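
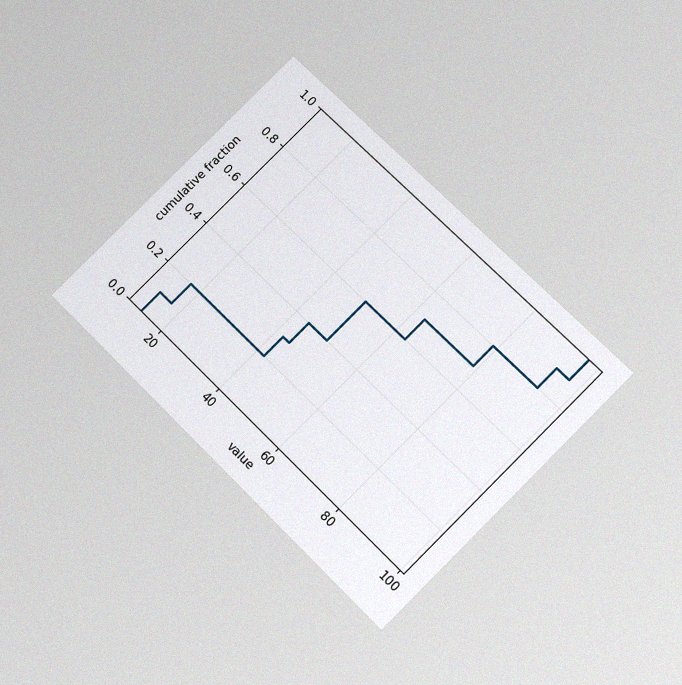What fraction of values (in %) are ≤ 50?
60%

The chart is tilted about 45° clockwise and viewed slightly from below, with some photo noise. At x=50 the ECDF step is at 60%.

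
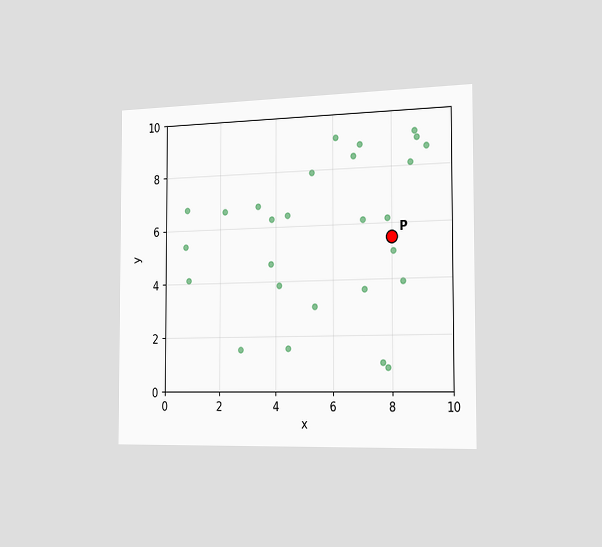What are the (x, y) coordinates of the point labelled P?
(8, 5.5)

The chart is viewed slightly from the right. Following the gridlines from P to each axis, P sits at (8, 5.5).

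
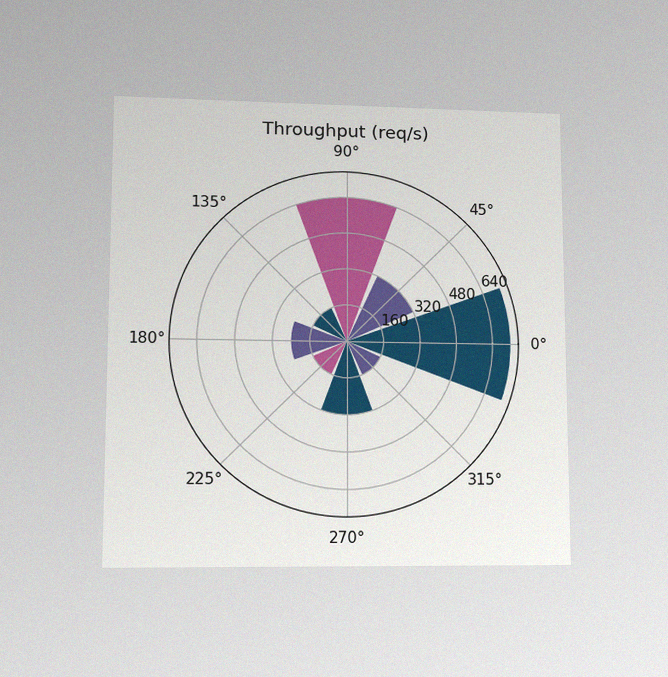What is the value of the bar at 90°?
640req/s

The chart is viewed at a slight angle, with some photo noise. The bar at 90° reaches 640req/s on the radial axis.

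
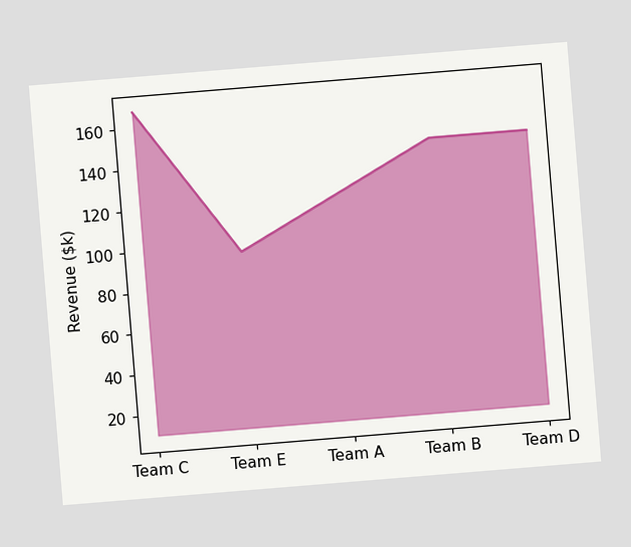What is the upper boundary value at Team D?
$144k

The chart is tilted about 5° counter-clockwise. At Team D the upper boundary is at $144k.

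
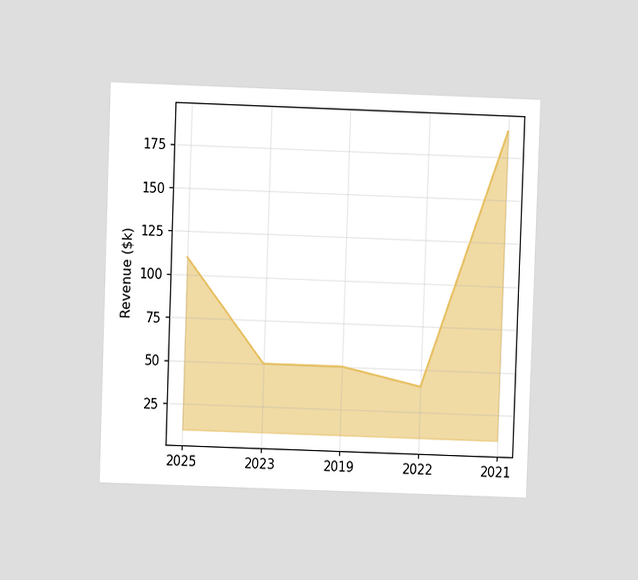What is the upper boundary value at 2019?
$50k

The chart is tilted about 2° clockwise and viewed at a slight angle. At 2019 the upper boundary is at $50k.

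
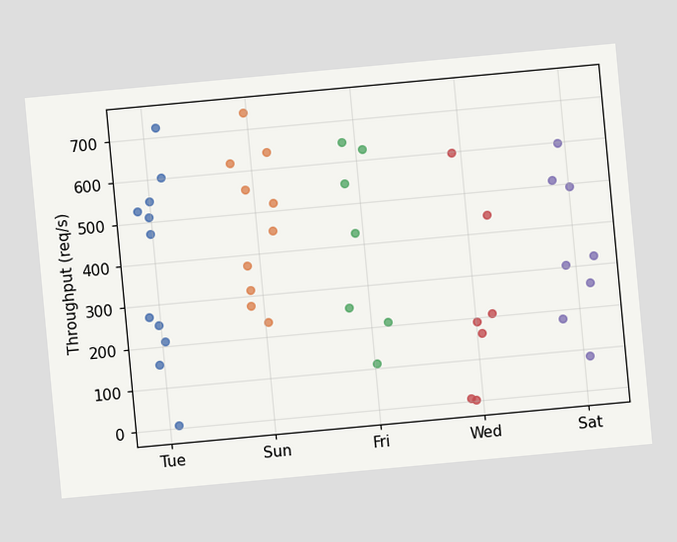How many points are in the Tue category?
11

The chart is tilted about 5° counter-clockwise. Counting the markers in the Tue column gives 11.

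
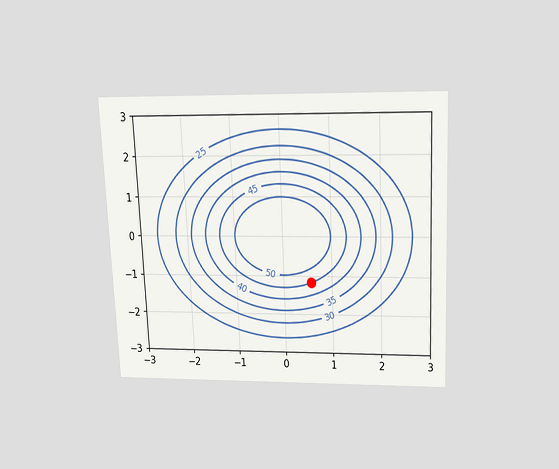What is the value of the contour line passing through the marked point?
The chart is tilted about 2° counter-clockwise and viewed slightly from above. The marked point sits on the contour labelled 45.

45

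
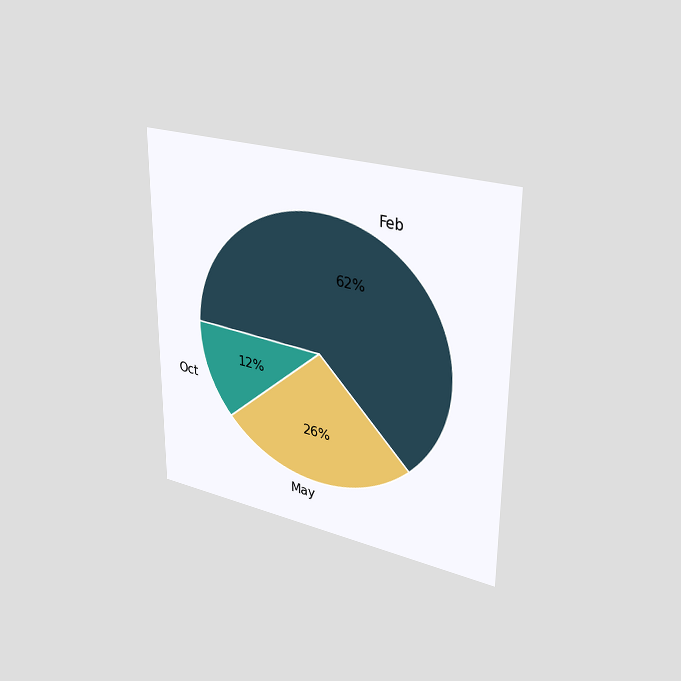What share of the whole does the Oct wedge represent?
The chart is viewed slightly from the right. The Oct slice takes up 12% of the pie.

12%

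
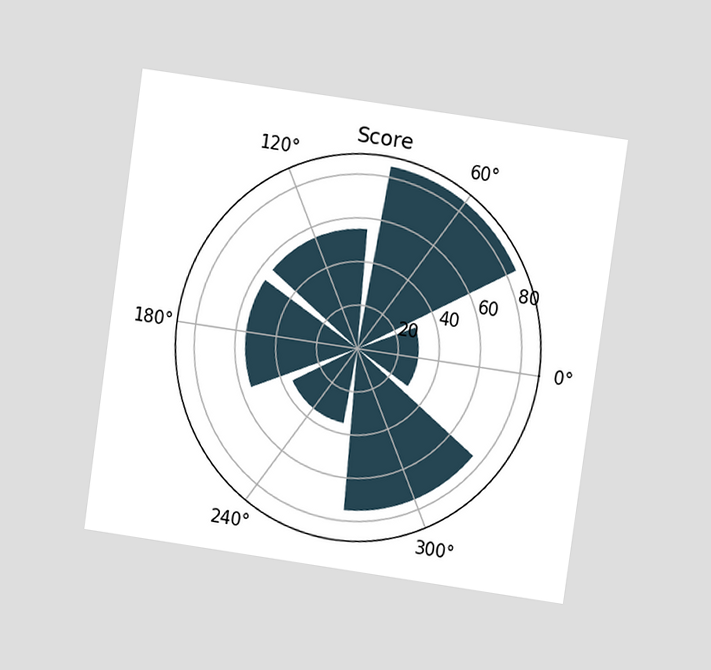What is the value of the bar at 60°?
The chart is tilted about 8° clockwise and viewed at a slight angle. The bar at 60° reaches 85 on the radial axis.

85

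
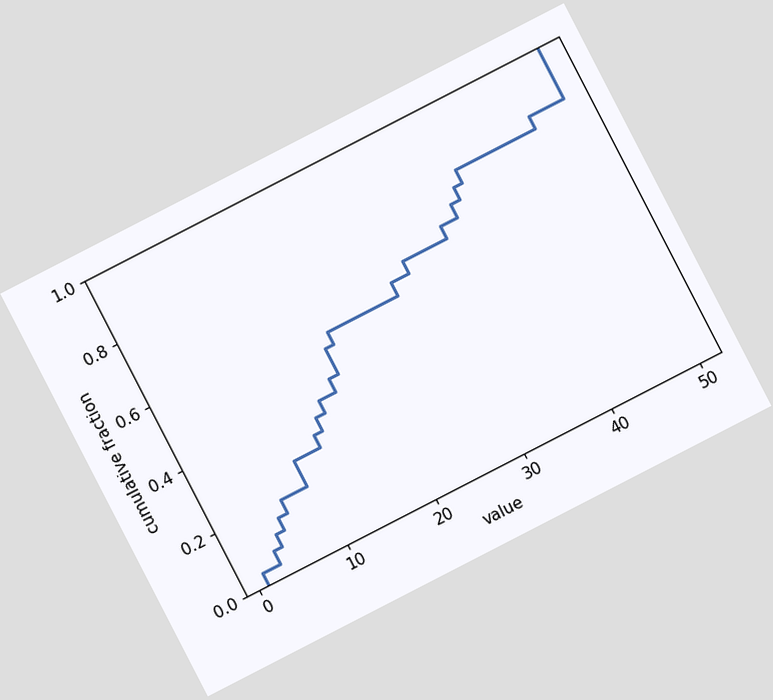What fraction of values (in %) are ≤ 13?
36%

The chart is tilted about 27° counter-clockwise. At x=13 the ECDF step is at 36%.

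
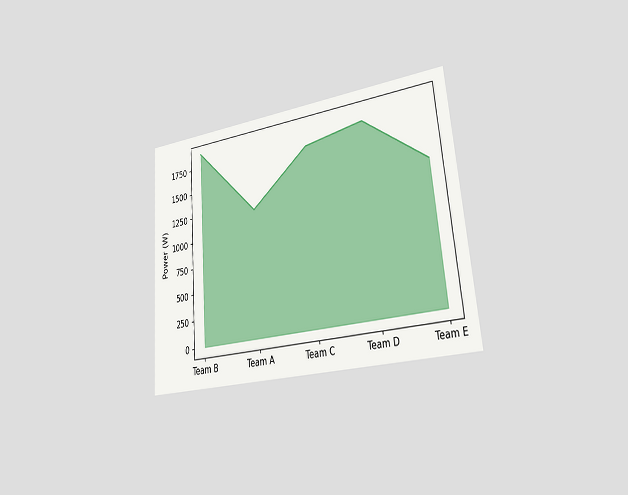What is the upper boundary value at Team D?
The chart is tilted about 5° counter-clockwise and viewed slightly from the right. At Team D the upper boundary is at 1800W.

1800W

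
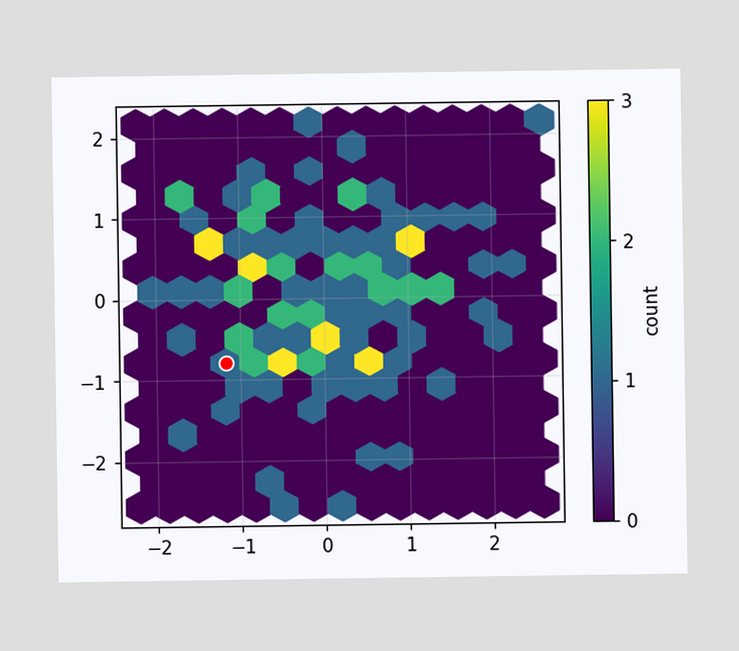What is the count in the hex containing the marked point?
1

The marked hex reads 1 on the colorbar.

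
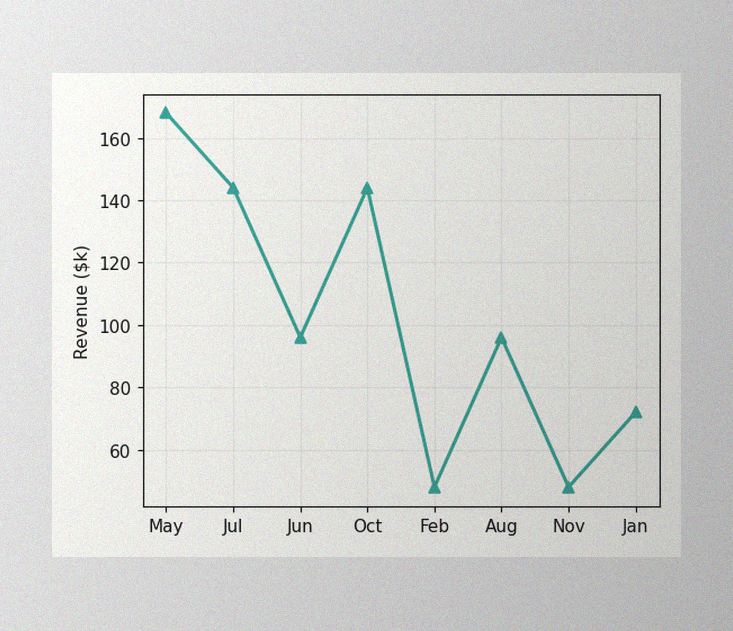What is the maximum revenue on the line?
The image has some photo noise and uneven lighting. The highest point is at May, and reading across to the y-axis gives $168k.

$168k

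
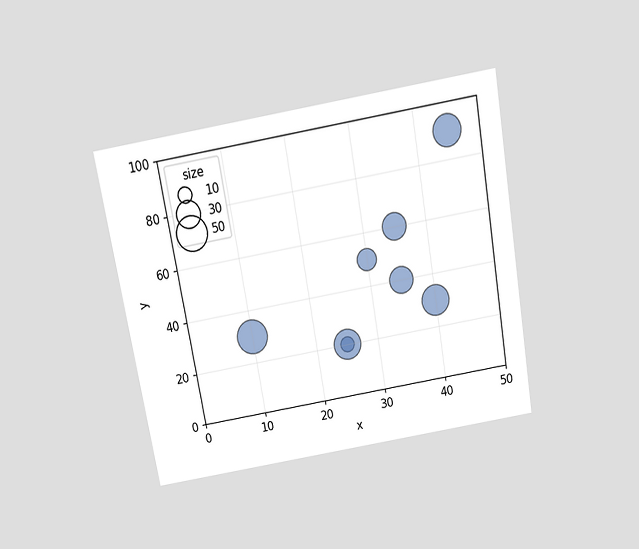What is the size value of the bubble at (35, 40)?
30

The chart is tilted about 10° counter-clockwise and viewed slightly from above. Matching the bubble at (35, 40) against the size legend gives 30.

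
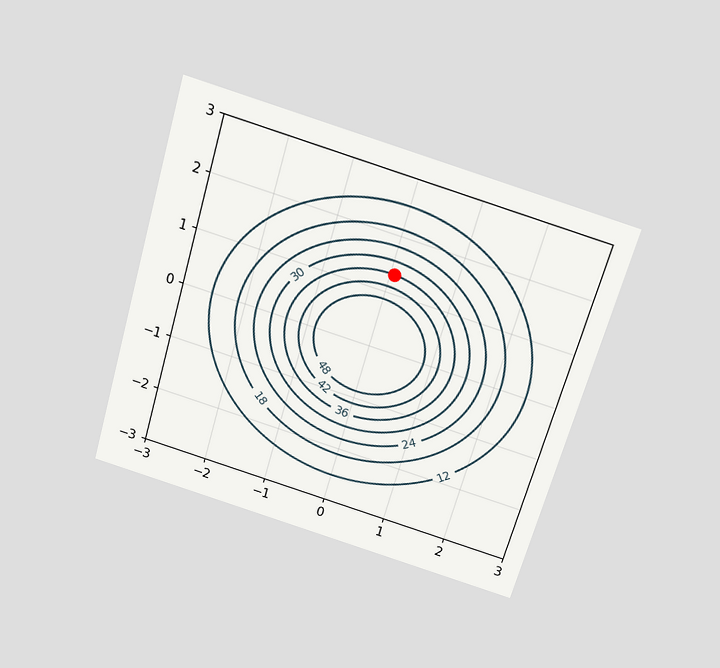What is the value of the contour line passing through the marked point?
36

The chart is tilted about 16° clockwise and viewed slightly from above. The marked point sits on the contour labelled 36.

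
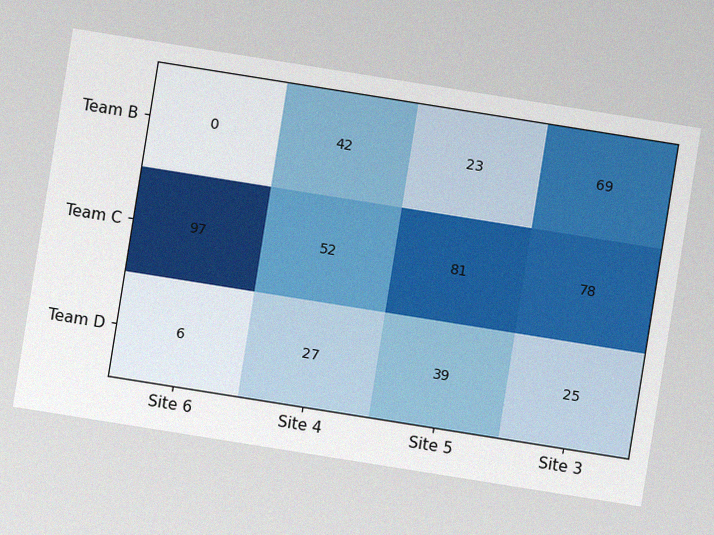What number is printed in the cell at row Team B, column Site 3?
The chart is tilted about 9° clockwise, with some photo noise. The (Team B, Site 3) cell reads 69.

69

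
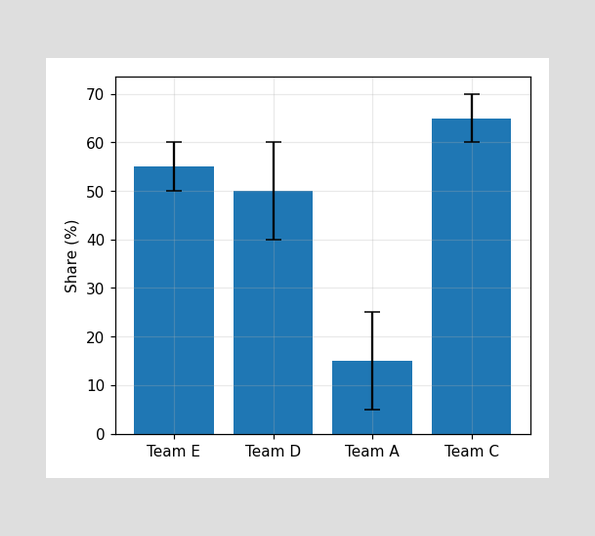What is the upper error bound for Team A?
25%

The Team A bar's upper whisker reaches 25%.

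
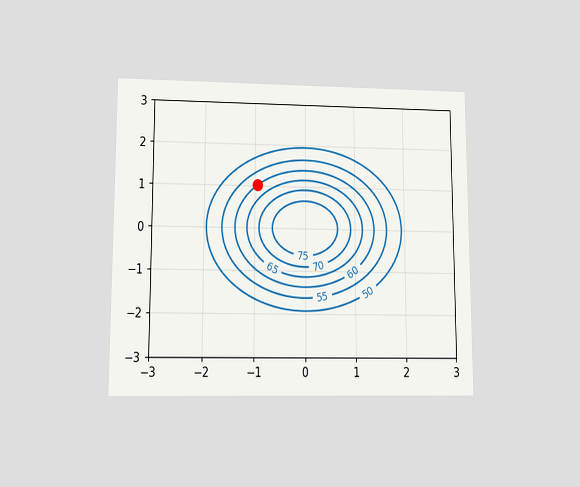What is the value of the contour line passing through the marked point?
60

The chart is viewed at a slight angle. The marked point sits on the contour labelled 60.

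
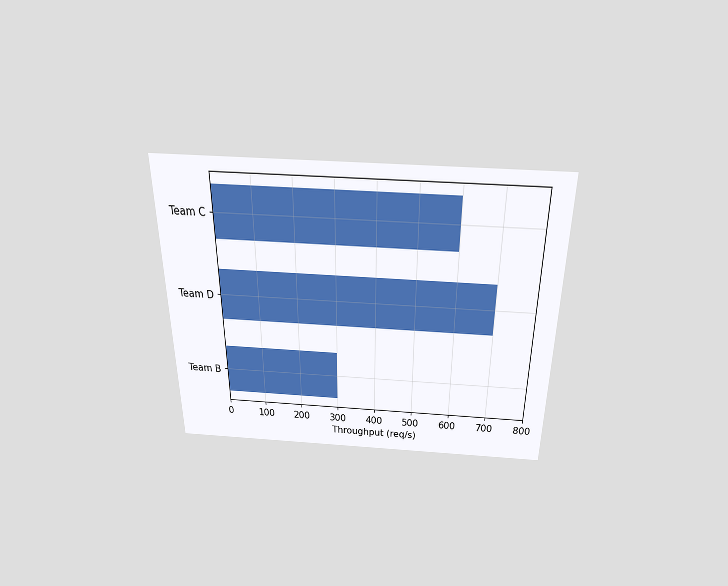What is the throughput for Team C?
600req/s

The chart is viewed slightly from above. Reading along the chart's x-axis, the Team C bar reaches 600req/s.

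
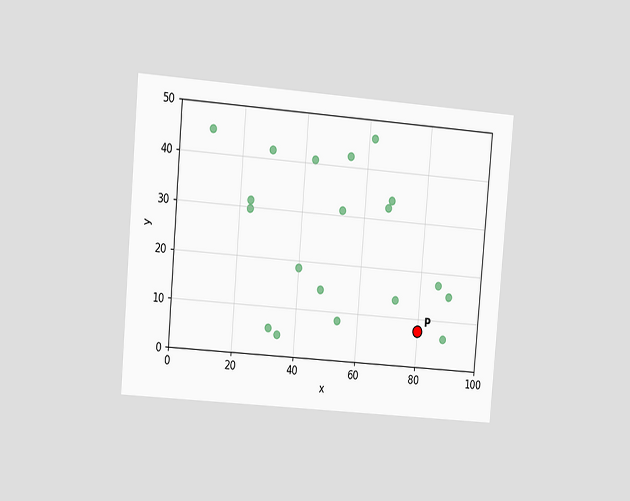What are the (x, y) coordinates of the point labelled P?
(80, 7.5)

The chart is tilted about 5° clockwise and viewed at a slight angle. Following the gridlines from P to each axis, P sits at (80, 7.5).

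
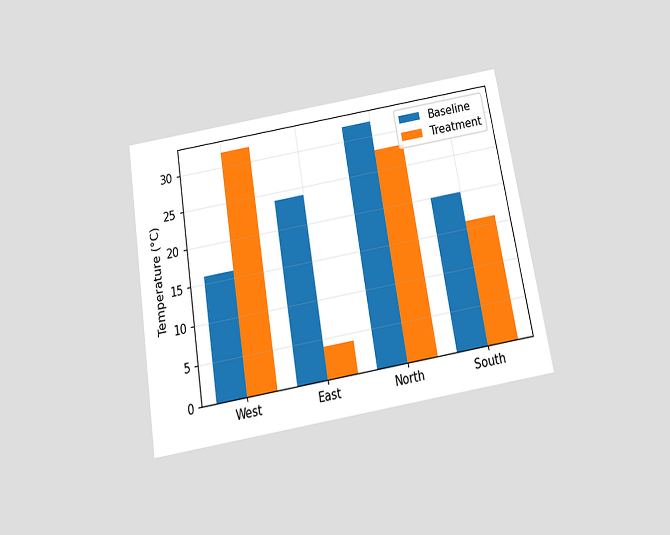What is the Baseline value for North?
The chart is tilted about 9° counter-clockwise and viewed slightly from below. The Baseline bar at North reaches 32°C on the y-axis.

32°C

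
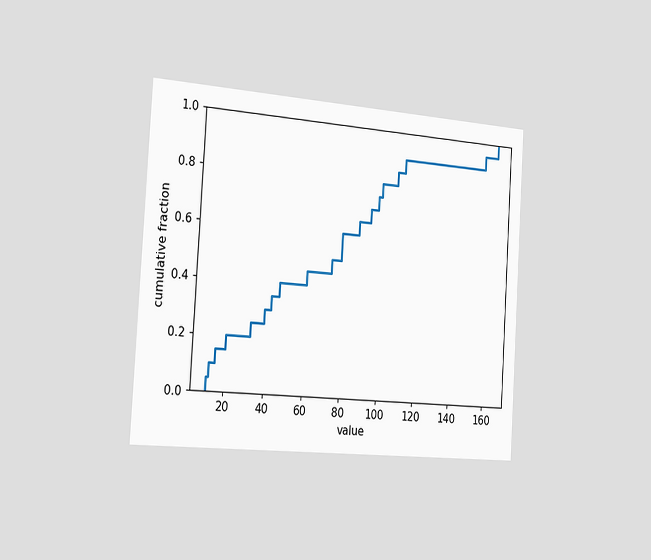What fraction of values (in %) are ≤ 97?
75%

The chart is tilted about 4° clockwise and viewed slightly from the left. At x=97 the ECDF step is at 75%.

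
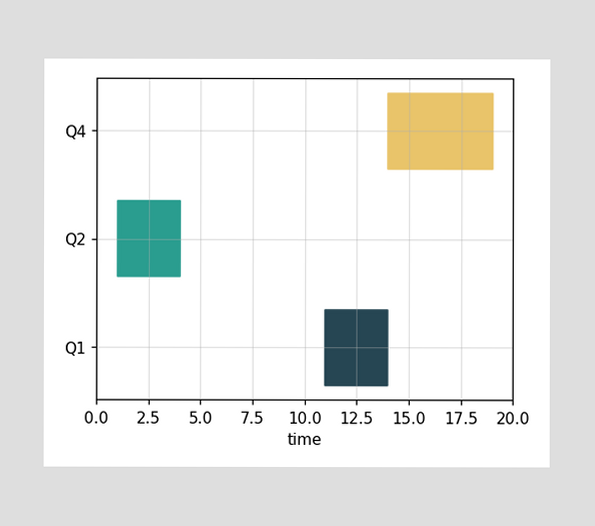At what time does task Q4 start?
14

The Q4 bar begins at t=14.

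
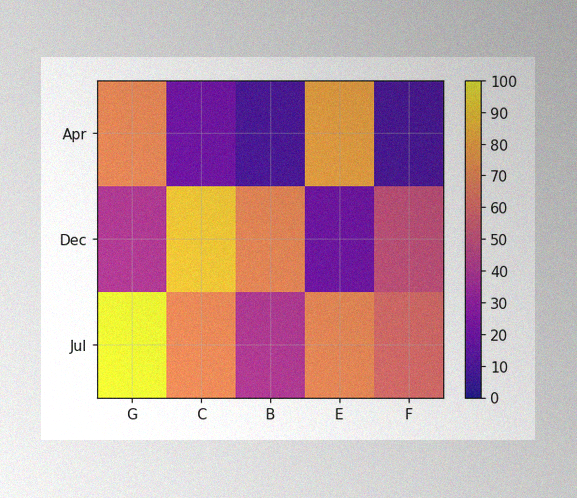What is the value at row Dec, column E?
20

The image has some photo noise and uneven lighting. Matching cell (Dec, E) against the colorbar gives 20.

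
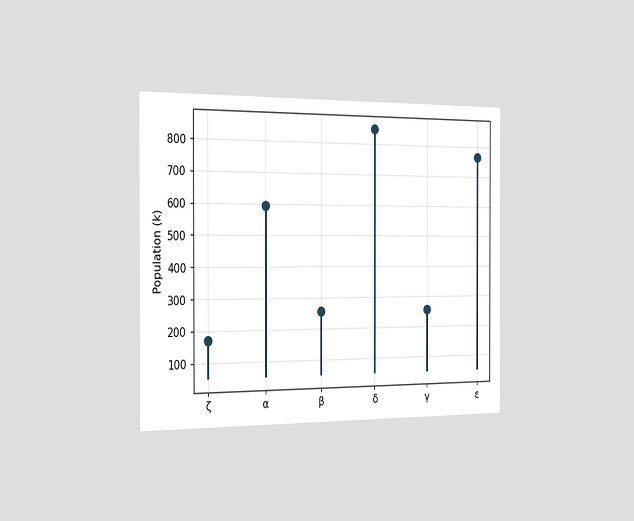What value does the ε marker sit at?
The chart is viewed slightly from the left. The ε marker sits at 765k.

765k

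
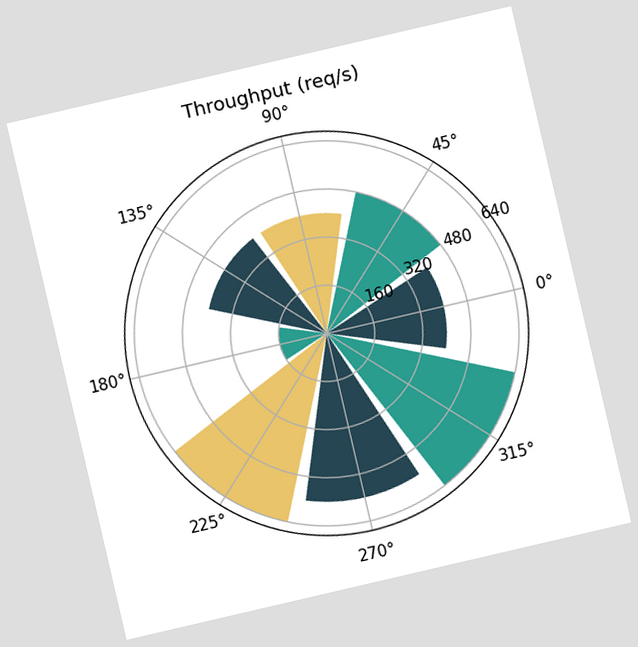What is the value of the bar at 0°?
400req/s

The chart is tilted about 13° counter-clockwise. The bar at 0° reaches 400req/s on the radial axis.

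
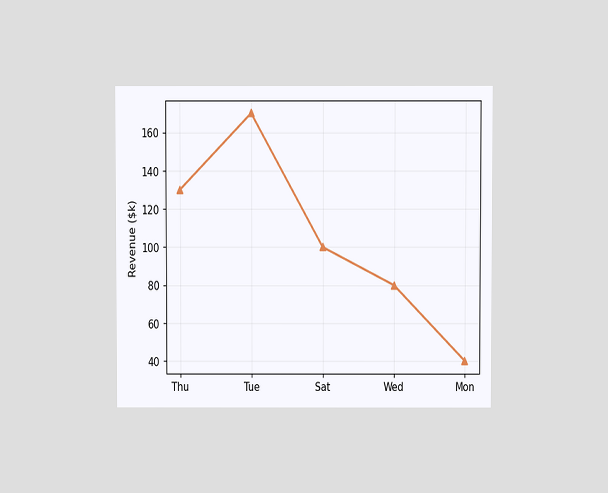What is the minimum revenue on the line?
The chart is viewed at a slight angle. The lowest point is at Mon, and reading across to the y-axis gives $40k.

$40k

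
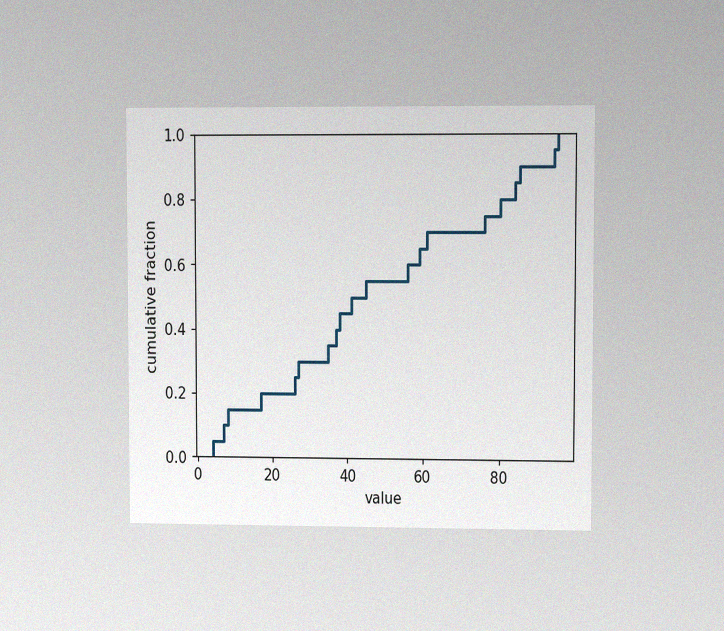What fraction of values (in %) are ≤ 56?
The chart is viewed at a slight angle, with some photo noise. At x=56 the ECDF step is at 60%.

60%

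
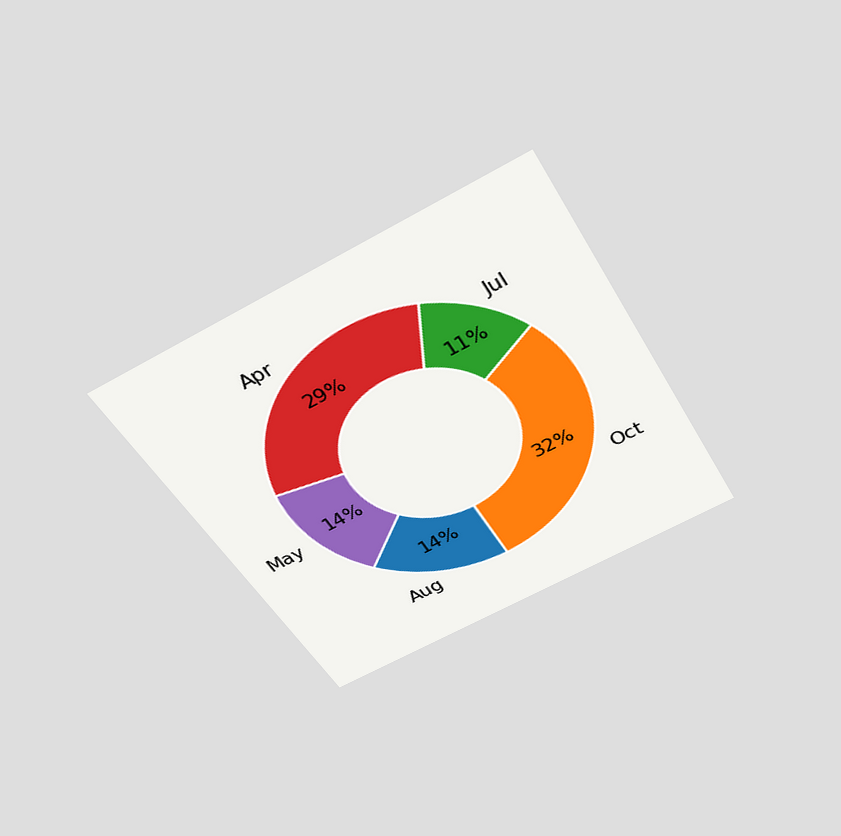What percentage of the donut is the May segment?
The chart is tilted about 29° counter-clockwise and viewed slightly from above. The May segment takes up 14% of the ring.

14%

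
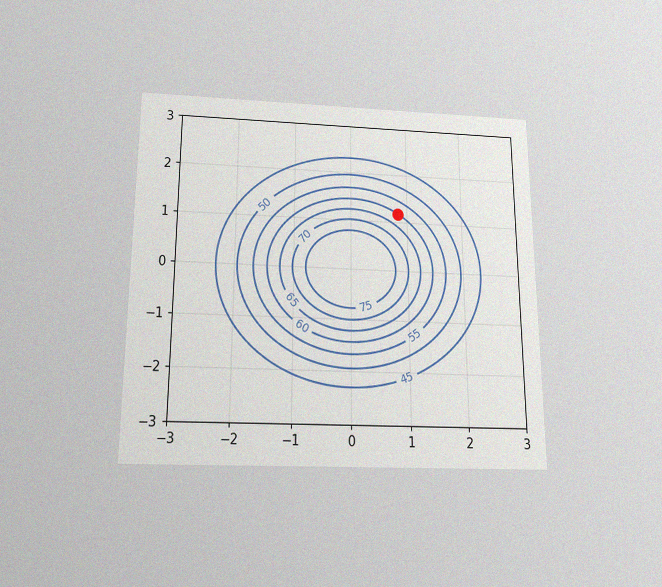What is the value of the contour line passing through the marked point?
60

The chart is viewed slightly from below, with some photo noise. The marked point sits on the contour labelled 60.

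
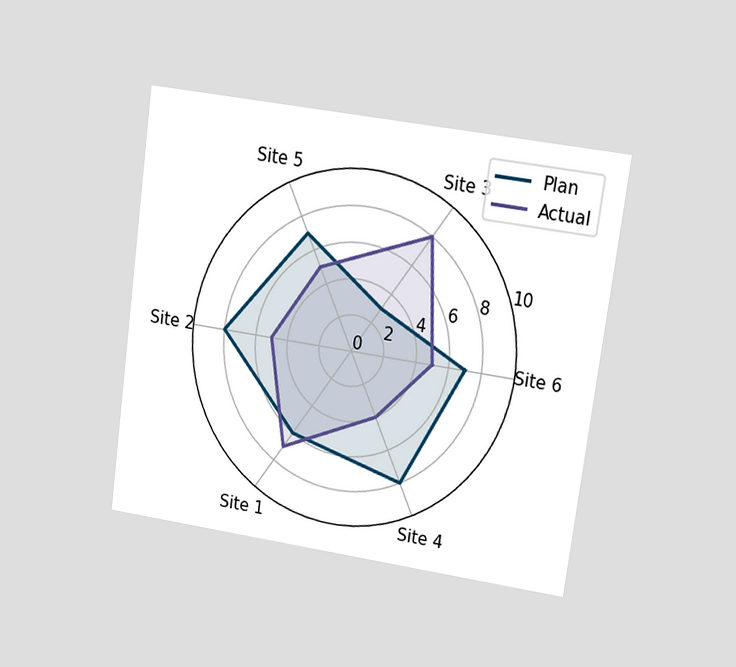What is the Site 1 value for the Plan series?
The chart is tilted about 8° clockwise and viewed at a slight angle. On the Site 1 axis, Plan reaches 6.

6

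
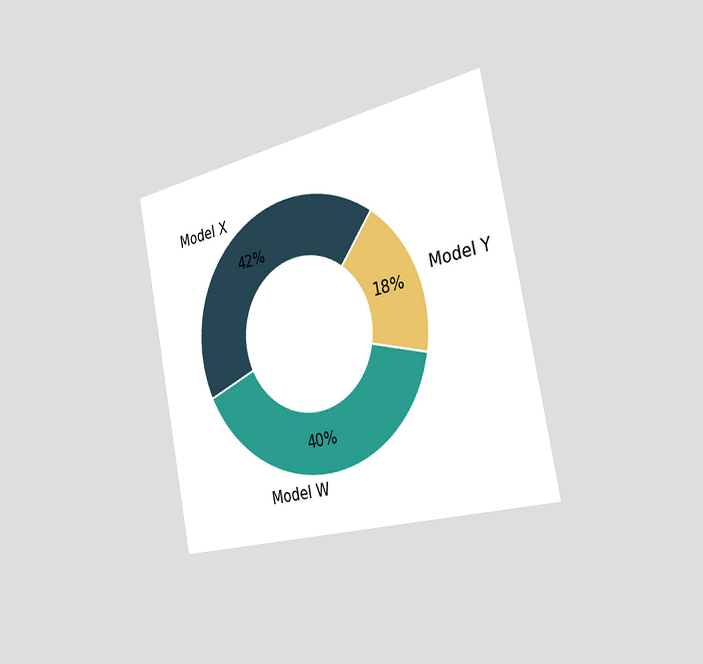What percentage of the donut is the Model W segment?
40%

The chart is tilted about 11° counter-clockwise and viewed slightly from the right. The Model W segment takes up 40% of the ring.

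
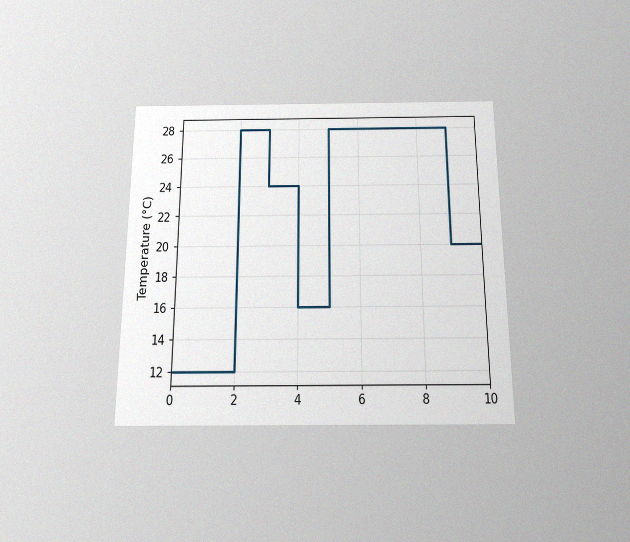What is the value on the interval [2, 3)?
The chart is viewed slightly from below, with some photo noise. On [2, 3) the step sits at 28°C.

28°C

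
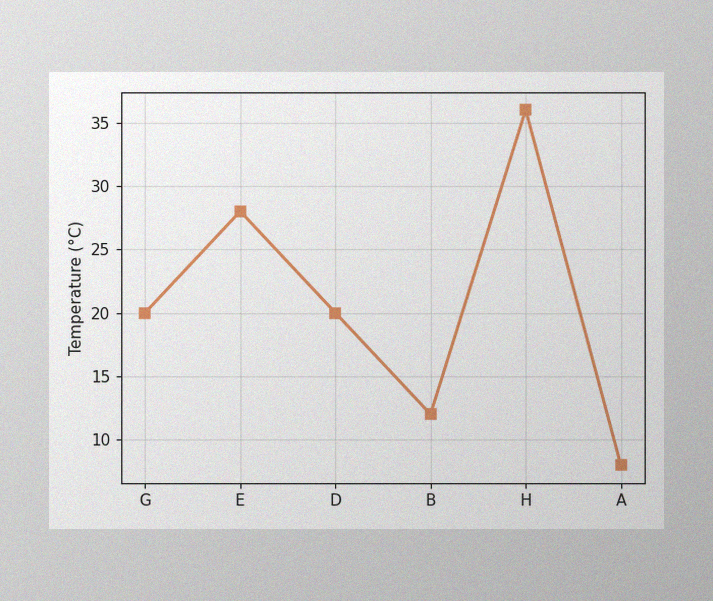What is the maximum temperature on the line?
36°C

The image has some photo noise and uneven lighting. The highest point is at H, and reading across to the y-axis gives 36°C.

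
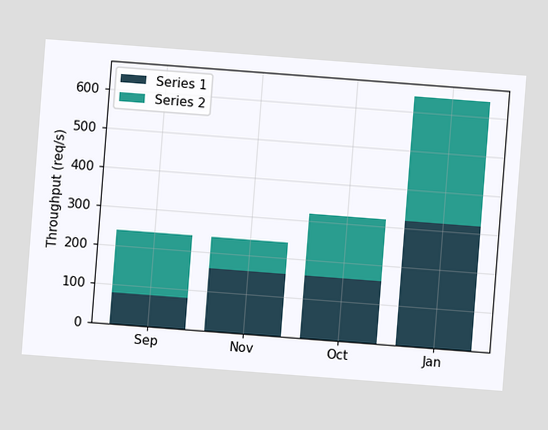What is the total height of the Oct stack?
The chart is tilted about 4° clockwise. The Oct stack's top reaches 320req/s on the y-axis.

320req/s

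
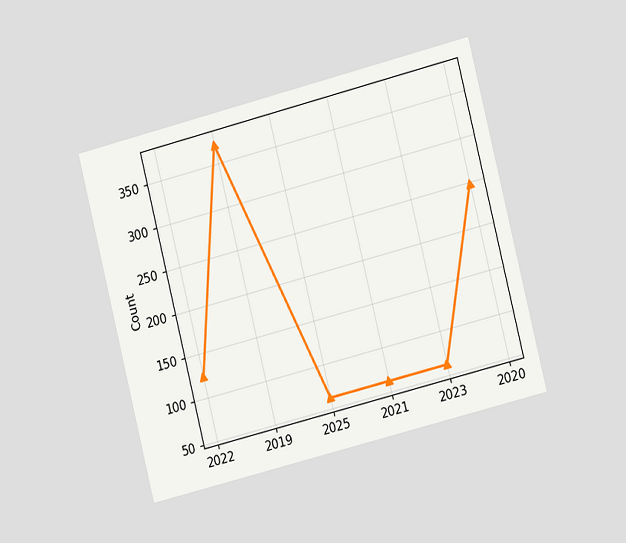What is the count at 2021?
The chart is tilted about 14° counter-clockwise and viewed slightly from the right. At 2021, the line is at 62.

62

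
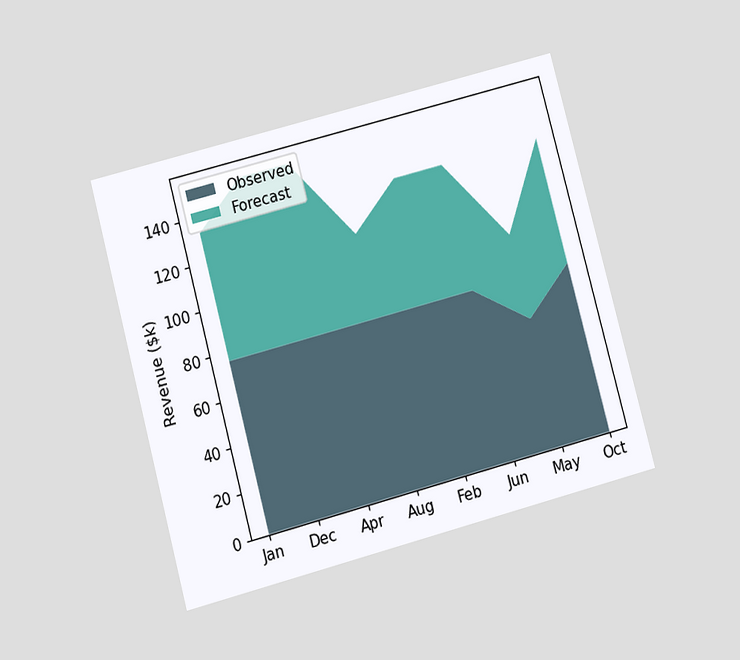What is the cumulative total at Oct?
$133k

The chart is tilted about 15° counter-clockwise and viewed slightly from below. The stacked total at Oct reaches $133k.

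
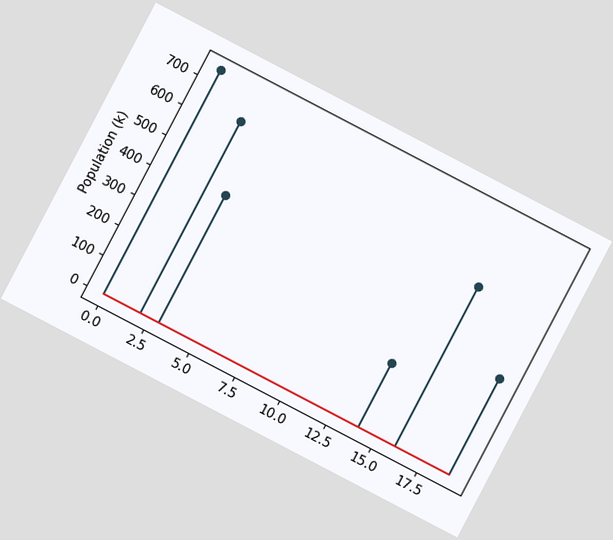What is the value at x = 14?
The chart is tilted about 28° clockwise. The stem at x=14 reaches 212k.

212k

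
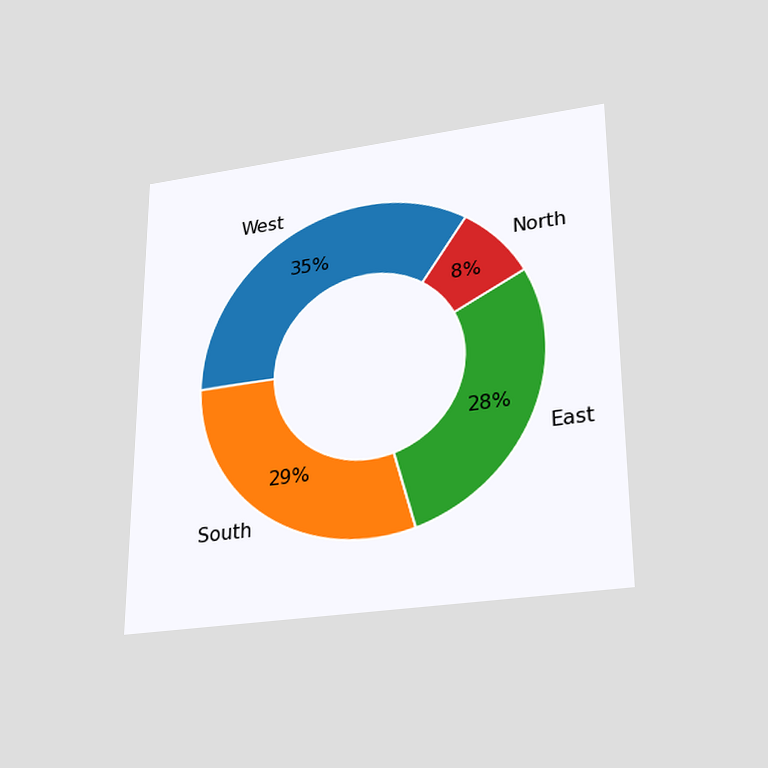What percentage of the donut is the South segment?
The chart is viewed slightly from below. The South segment takes up 29% of the ring.

29%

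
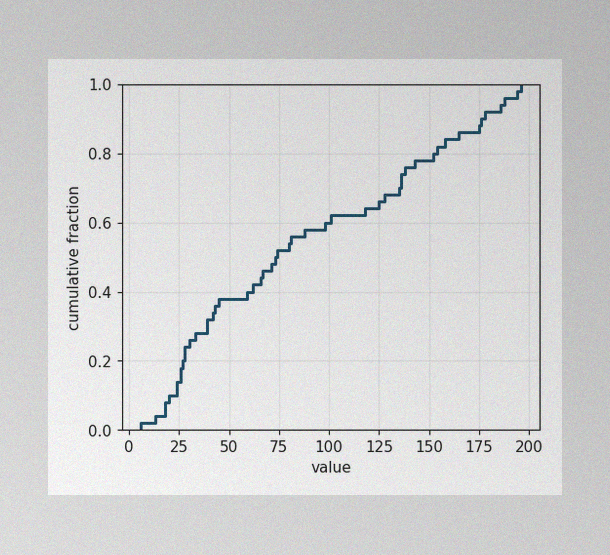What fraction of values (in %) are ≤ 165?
86%

The image has some photo noise and uneven lighting. At x=165 the ECDF step is at 86%.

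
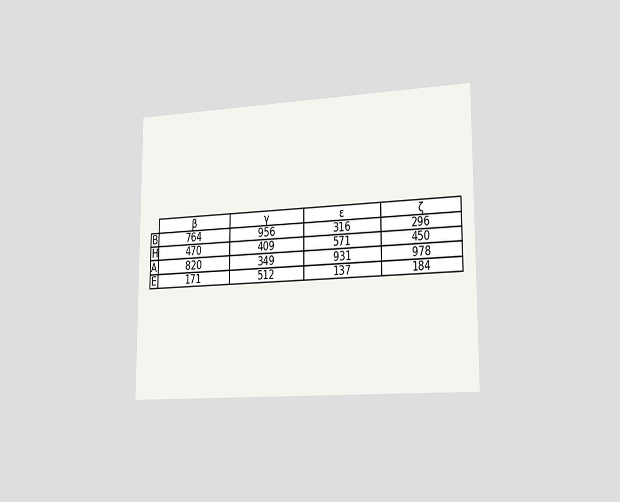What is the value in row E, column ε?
137

The chart is viewed slightly from the right. The (E, ε) cell reads 137.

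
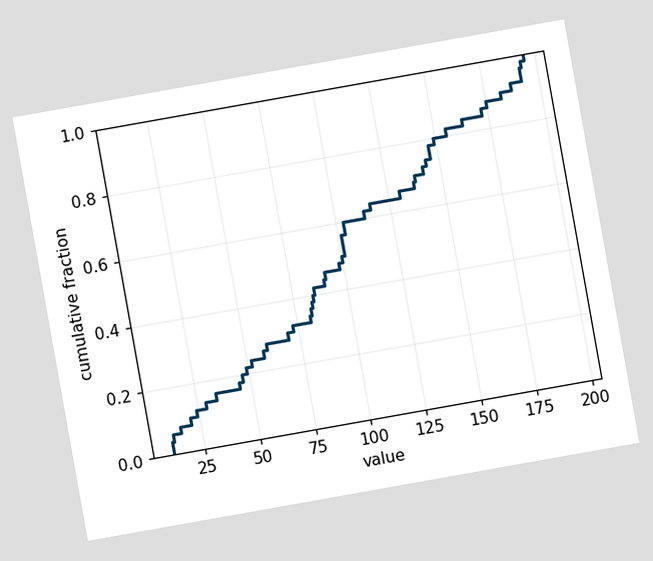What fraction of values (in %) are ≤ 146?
The chart is tilted about 10° counter-clockwise. At x=146 the ECDF step is at 78%.

78%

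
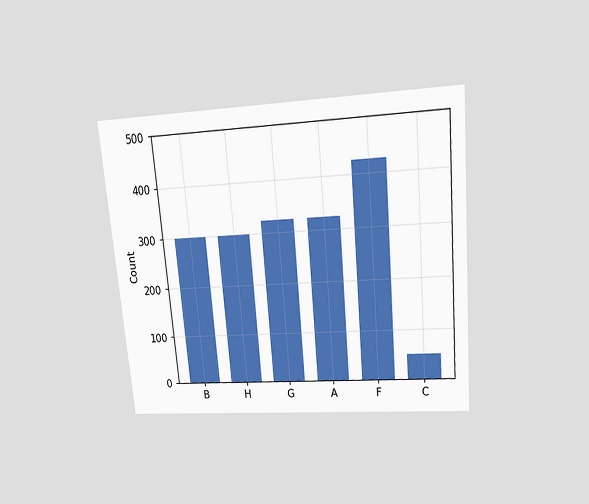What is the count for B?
The chart is tilted about 5° counter-clockwise and viewed slightly from above. Reading along the chart's y-axis, the B bar reaches 300.

300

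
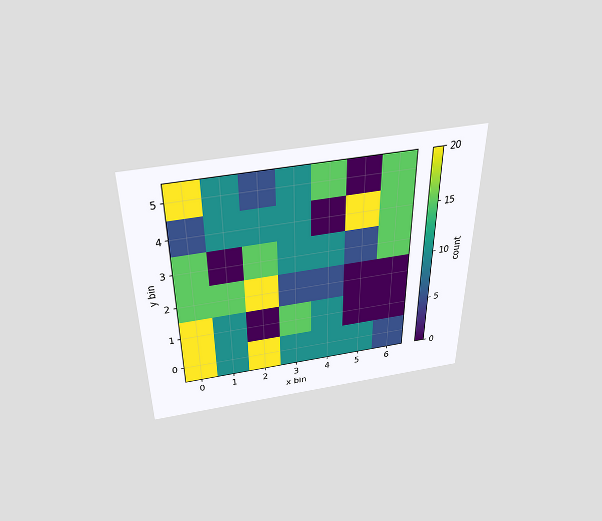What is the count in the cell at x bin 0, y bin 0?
The chart is viewed slightly from above. Matching the cell (0, 0) against the colorbar gives 20.

20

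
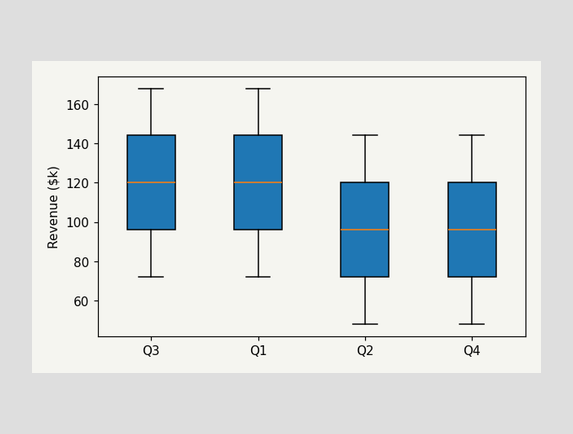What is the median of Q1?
$120k

The median line in the Q1 box sits at $120k.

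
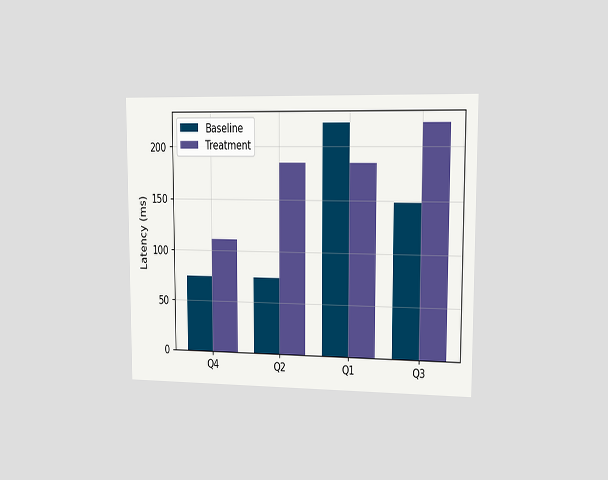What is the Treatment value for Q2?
The chart is viewed slightly from the right. The Treatment bar at Q2 reaches 185ms on the y-axis.

185ms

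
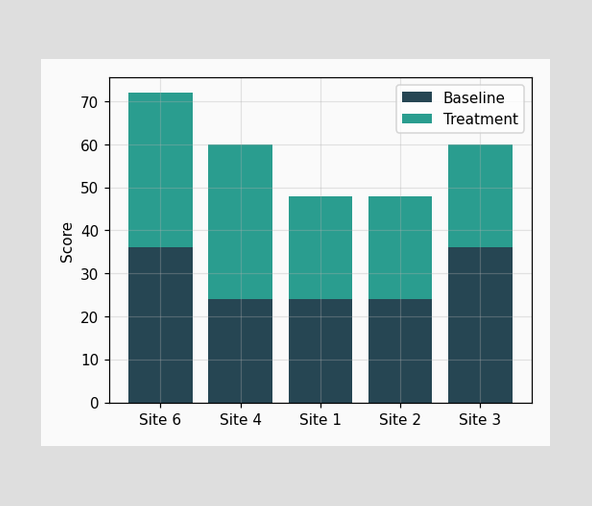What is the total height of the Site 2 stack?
48

The Site 2 stack's top reaches 48 on the y-axis.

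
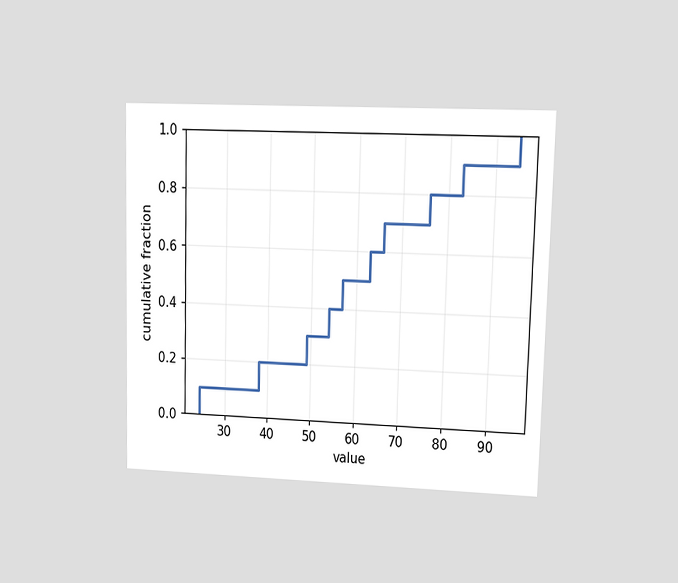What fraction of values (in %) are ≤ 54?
The chart is viewed at a slight angle. At x=54 the ECDF step is at 40%.

40%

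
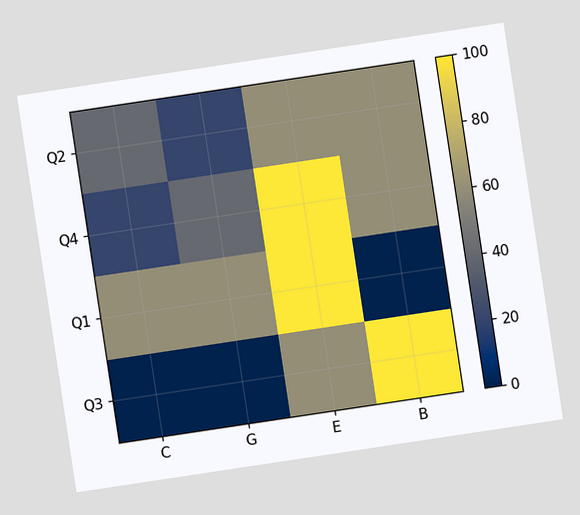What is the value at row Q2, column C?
The chart is tilted about 9° counter-clockwise. Matching cell (Q2, C) against the colorbar gives 40.

40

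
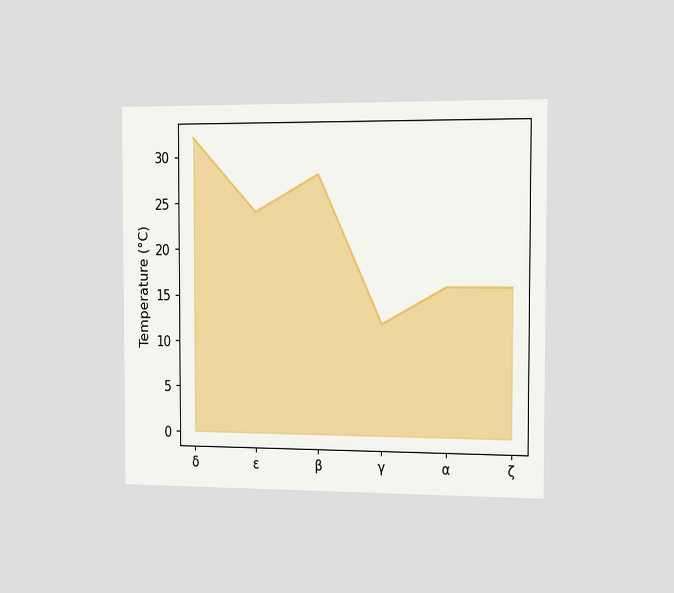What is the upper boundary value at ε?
The chart is viewed slightly from the right. At ε the upper boundary is at 24°C.

24°C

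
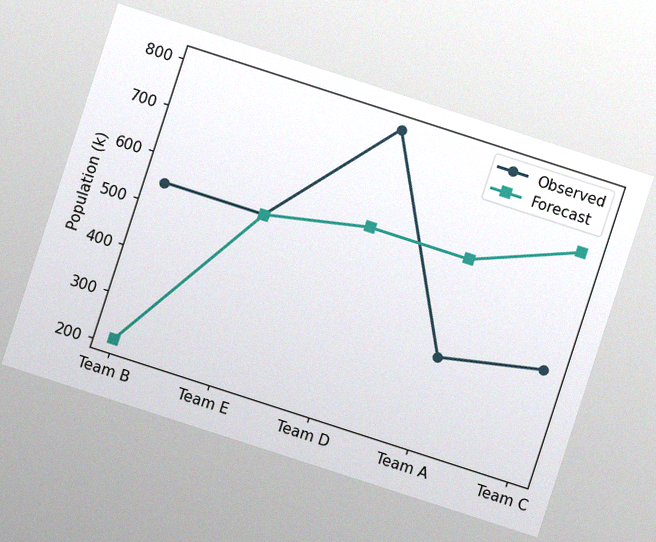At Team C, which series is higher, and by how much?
Forecast, by 252k

The chart is tilted about 18° clockwise, with some photo noise. At Team C, Forecast sits above the other line by 252k.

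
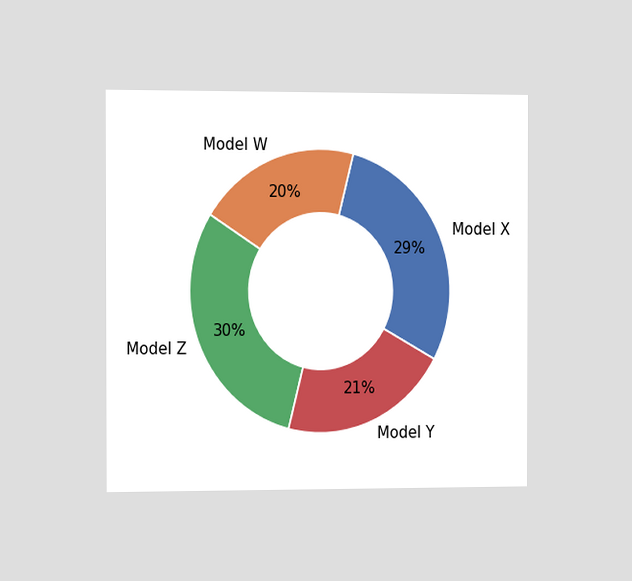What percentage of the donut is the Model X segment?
The chart is viewed slightly from the left. The Model X segment takes up 29% of the ring.

29%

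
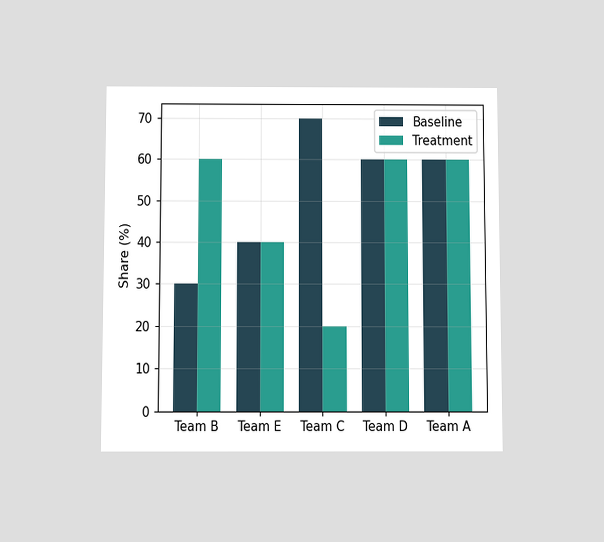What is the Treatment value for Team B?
The chart is viewed slightly from below. The Treatment bar at Team B reaches 60% on the y-axis.

60%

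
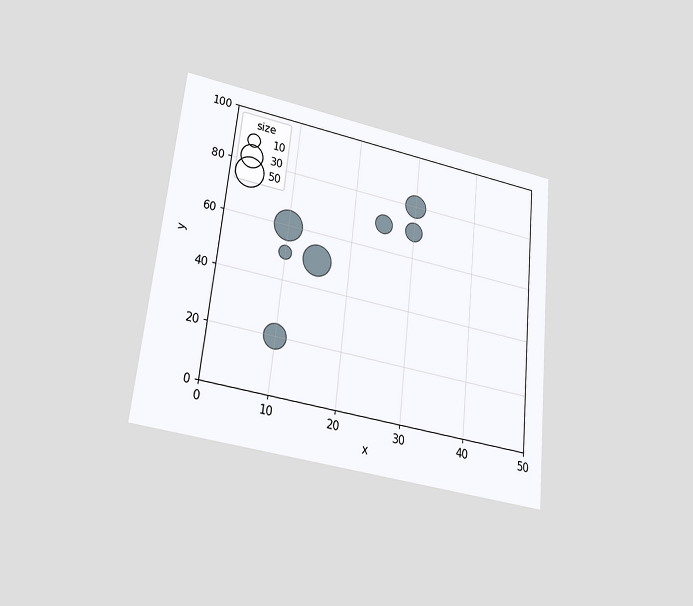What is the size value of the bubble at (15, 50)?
The chart is tilted about 6° clockwise and viewed slightly from below. Matching the bubble at (15, 50) against the size legend gives 50.

50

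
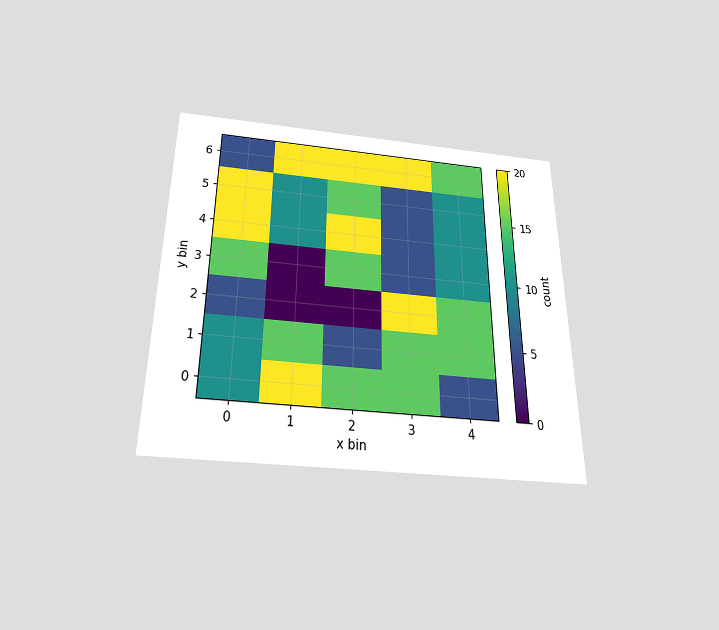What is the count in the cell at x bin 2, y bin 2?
The chart is viewed slightly from below. Matching the cell (2, 2) against the colorbar gives 0.

0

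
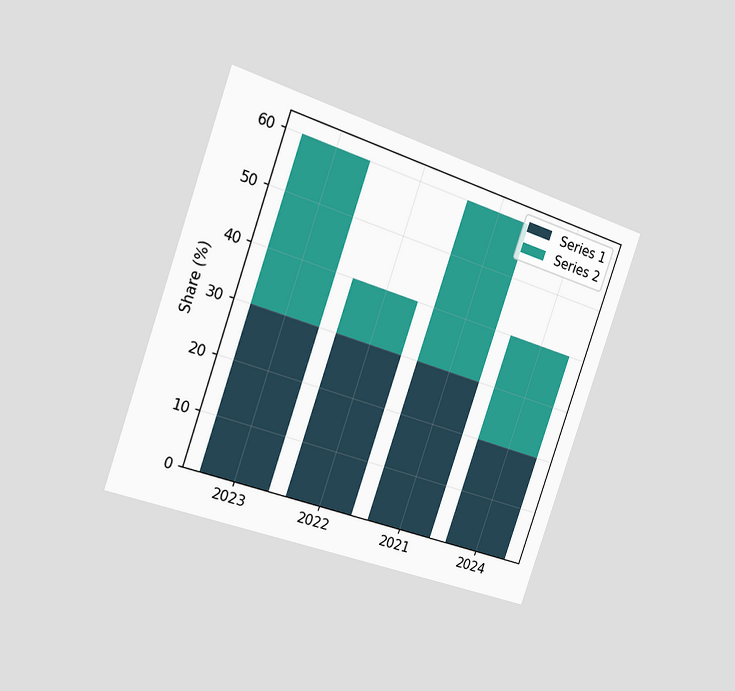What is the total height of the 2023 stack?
60%

The chart is tilted about 19° clockwise and viewed slightly from the left. The 2023 stack's top reaches 60% on the y-axis.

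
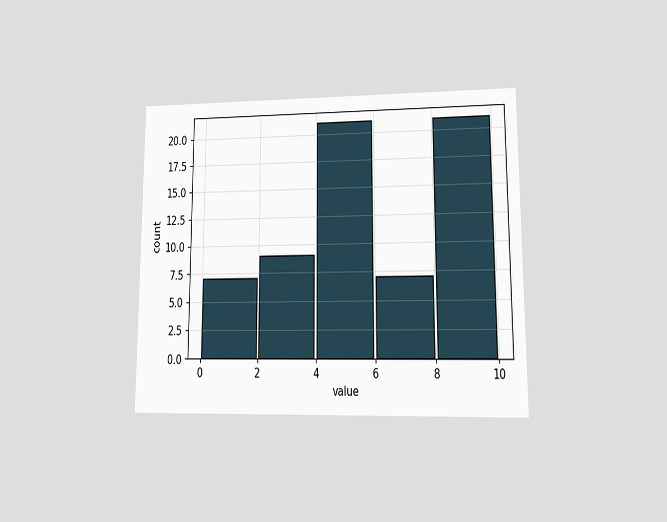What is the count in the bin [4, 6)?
21

The chart is viewed at a slight angle. The [4, 6) bin has height 21.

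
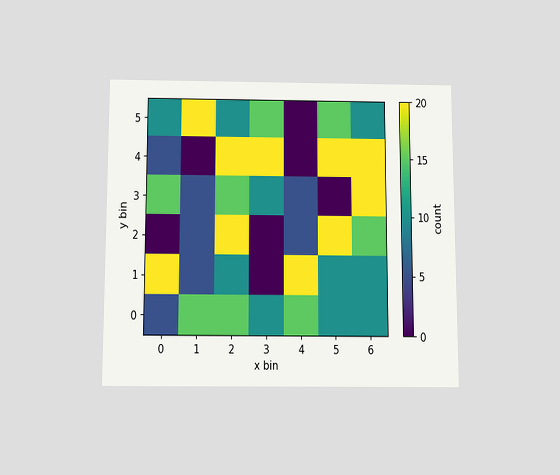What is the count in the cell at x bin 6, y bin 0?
The chart is viewed slightly from below. Matching the cell (6, 0) against the colorbar gives 10.

10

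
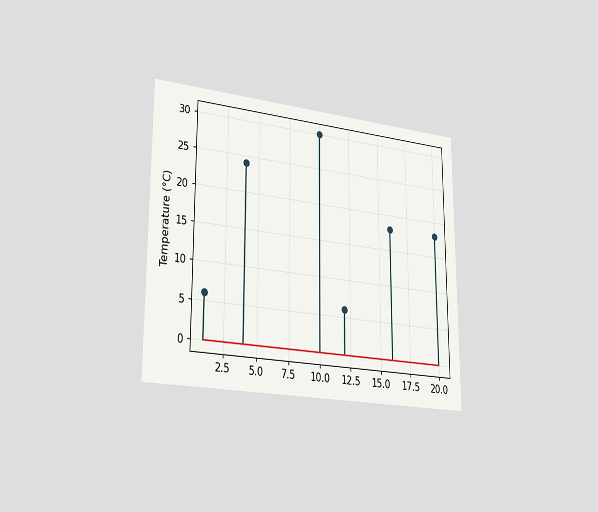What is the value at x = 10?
30°C

The chart is viewed slightly from the left. The stem at x=10 reaches 30°C.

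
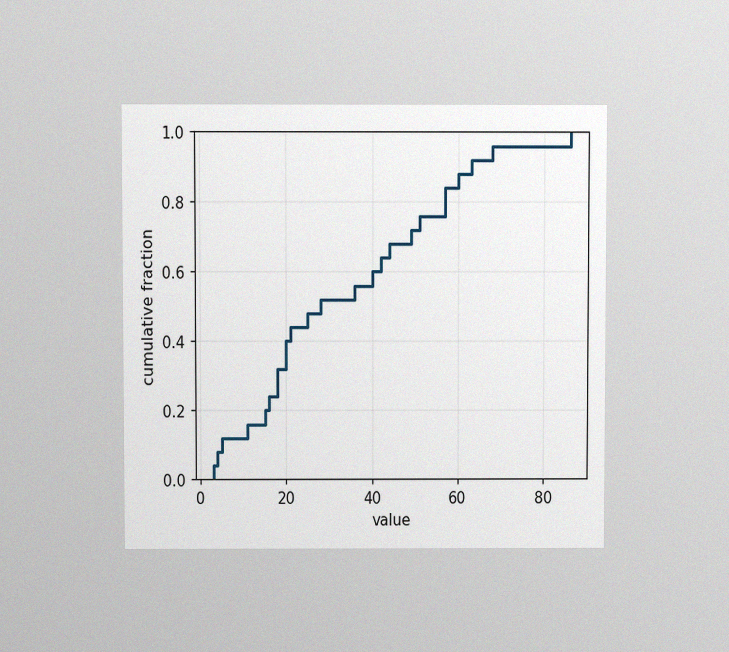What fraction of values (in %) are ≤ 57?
84%

The chart is viewed at a slight angle, with some photo noise. At x=57 the ECDF step is at 84%.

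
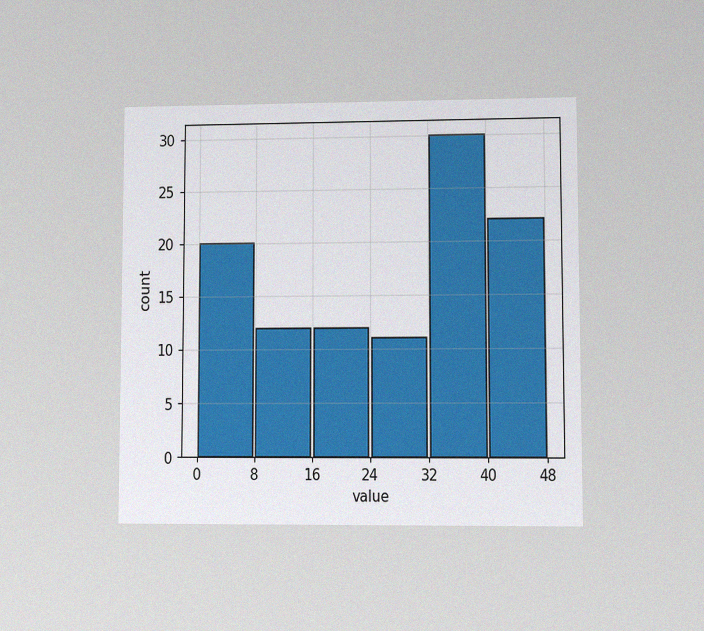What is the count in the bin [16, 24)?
The chart is viewed at a slight angle, with some photo noise. The [16, 24) bin has height 12.

12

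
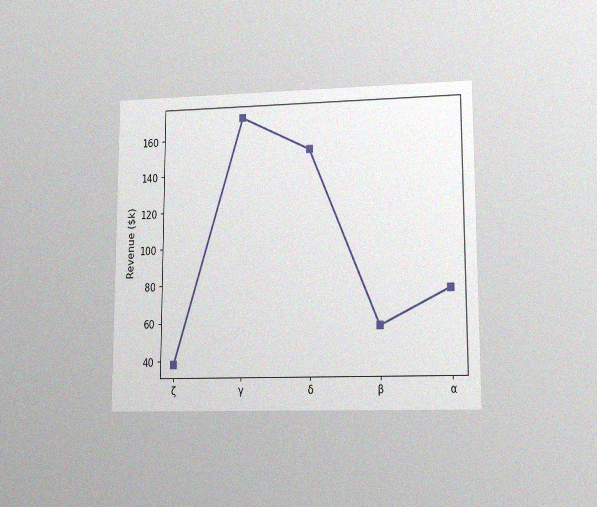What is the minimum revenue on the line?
$38k

The chart is viewed at a slight angle, with some photo noise. The lowest point is at ζ, and reading across to the y-axis gives $38k.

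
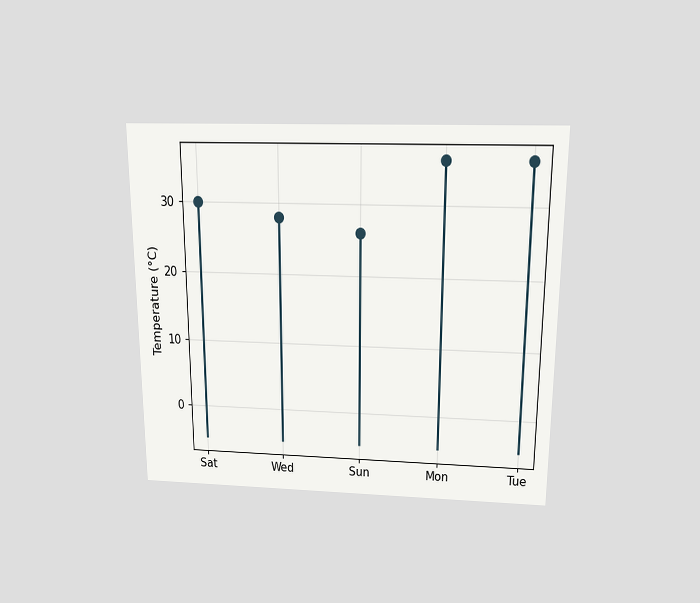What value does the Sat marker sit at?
30°C

The chart is viewed slightly from above. The Sat marker sits at 30°C.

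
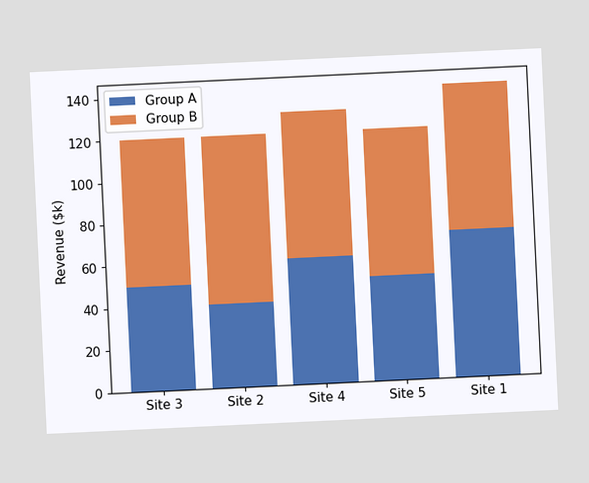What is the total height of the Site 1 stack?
$140k

The chart is tilted about 3° counter-clockwise. The Site 1 stack's top reaches $140k on the y-axis.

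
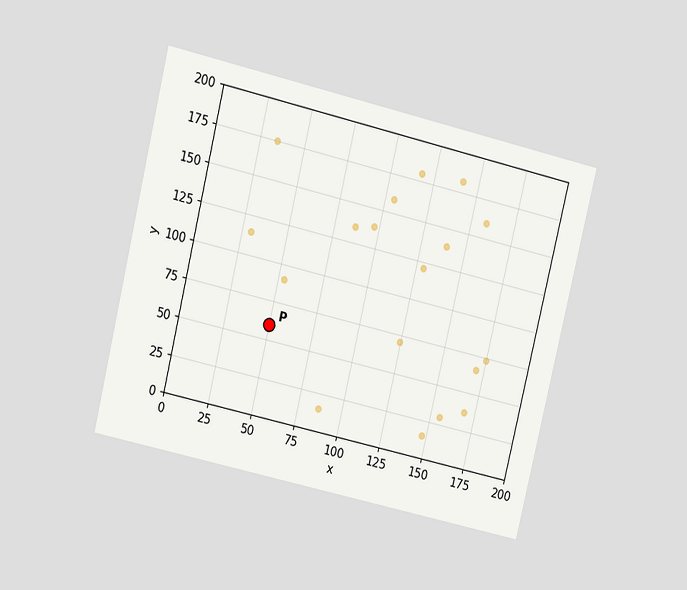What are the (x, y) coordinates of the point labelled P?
The chart is tilted about 13° clockwise and viewed at a slight angle. Following the gridlines from P to each axis, P sits at (50, 60).

(50, 60)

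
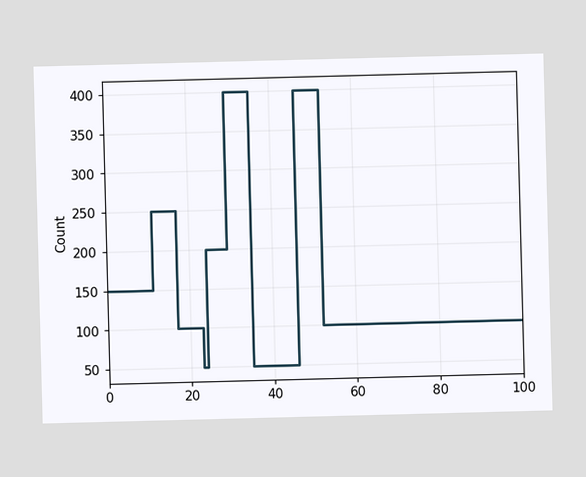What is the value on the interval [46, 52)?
400

On [46, 52) the step sits at 400.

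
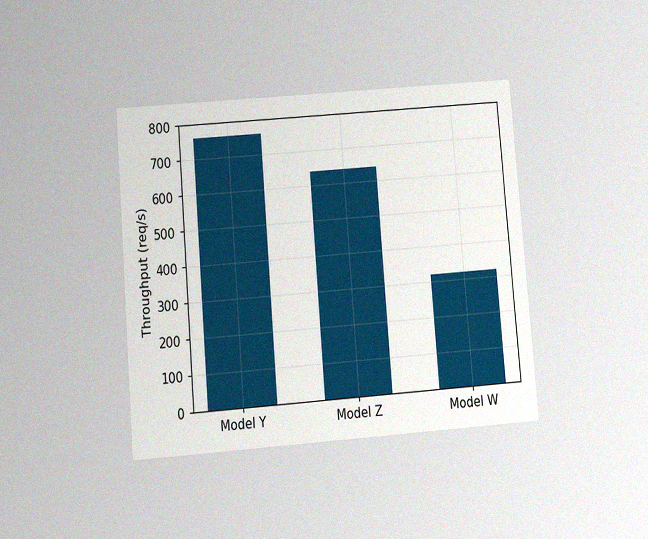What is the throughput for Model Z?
The chart is tilted about 5° counter-clockwise and viewed slightly from below, with some photo noise. Reading along the chart's y-axis, the Model Z bar reaches 640req/s.

640req/s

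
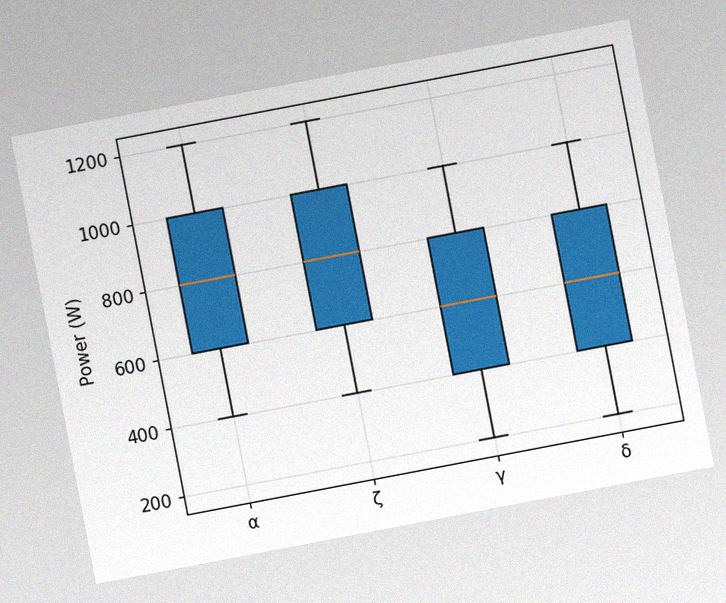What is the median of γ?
The chart is tilted about 11° counter-clockwise, with some photo noise. The median line in the γ box sits at 600W.

600W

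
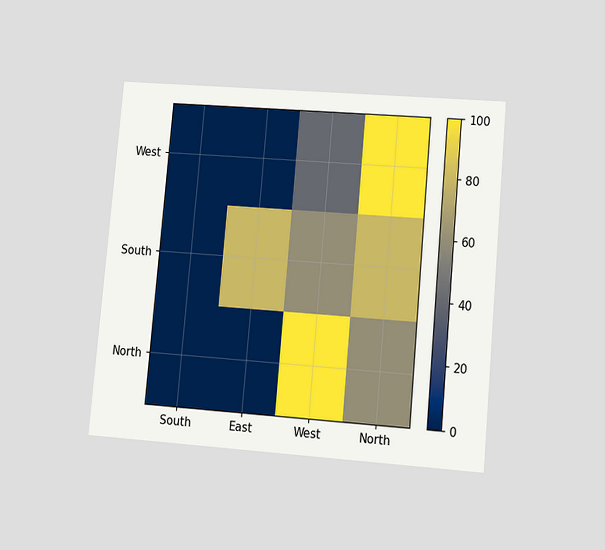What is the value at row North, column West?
The chart is tilted about 5° clockwise and viewed at a slight angle. Matching cell (North, West) against the colorbar gives 100.

100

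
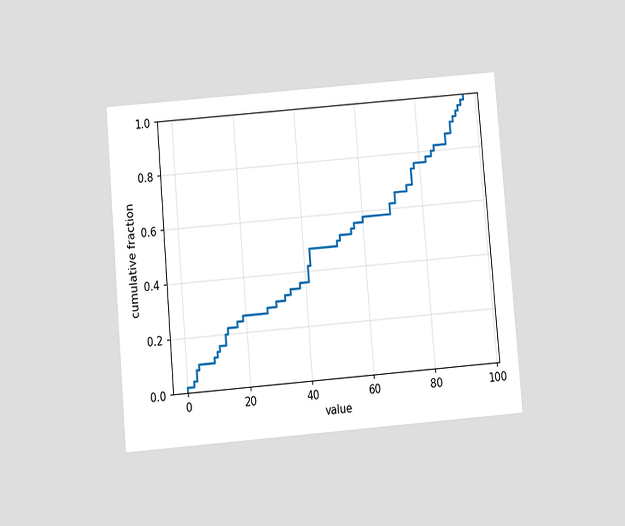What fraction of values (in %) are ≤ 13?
The chart is tilted about 5° counter-clockwise and viewed slightly from below. At x=13 the ECDF step is at 20%.

20%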